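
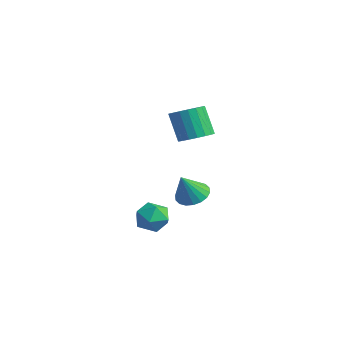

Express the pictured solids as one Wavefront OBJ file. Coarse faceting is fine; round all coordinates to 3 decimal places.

v -3.619 1.837 -2.664
v -3.234 1.264 -3.028
v -3.461 1.163 -1.436
v -2.98 1.484 -2.94
v -2.853 1.774 -2.797
v -2.877 2.076 -2.628
v -3.048 2.331 -2.466
v -3.333 2.488 -2.344
v -3.674 2.516 -2.284
v -4.004 2.41 -2.301
v -4.257 2.19 -2.389
v -4.385 1.9 -2.531
v -4.36 1.598 -2.7
v -4.189 1.343 -2.862
v -3.905 1.186 -2.985
v -3.564 1.158 -3.044
v -2.625 1.379 1.15
v -2.002 1.708 1.485
v -2.692 1.669 2.805
v -3.315 1.341 2.47
v -2.194 1.982 1.393
v -2.883 1.943 2.713
v -2.471 2.137 1.253
v -3.161 2.098 2.573
v -2.779 2.142 1.092
v -3.468 2.103 2.412
v -3.056 1.996 0.943
v -3.746 1.957 2.263
v -3.248 1.728 0.835
v -3.938 1.689 2.155
v -3.317 1.39 0.789
v -4.006 1.352 2.109
v -3.248 1.051 0.815
v -3.938 1.012 2.135
v -3.057 0.777 0.907
v -3.746 0.738 2.227
v -2.779 0.622 1.047
v -3.469 0.583 2.367
v -2.472 0.617 1.208
v -3.161 0.578 2.528
v -2.194 0.763 1.357
v -2.884 0.724 2.677
v -2.002 1.031 1.465
v -2.692 0.992 2.785
v -1.934 1.368 1.511
v -2.623 1.33 2.831
v -3.888 0.175 -3.412
v -3.243 0.373 -2.91
v -3.317 -1.033 -3.67
v -2.672 -0.835 -3.168
v -3.433 -0.973 -2.839
v -3.786 -0.226 -2.68
v -2.774 -0.434 -3.9
v -3.127 0.313 -3.741
v -2.554 -0.003 -3.212
v -2.962 -0.336 -2.556
v -3.598 -0.324 -4.024
v -4.006 -0.657 -3.368
f 2 1 4
f 2 4 3
f 4 1 5
f 4 5 3
f 5 1 6
f 5 6 3
f 6 1 7
f 6 7 3
f 7 1 8
f 7 8 3
f 8 1 9
f 8 9 3
f 9 1 10
f 9 10 3
f 10 1 11
f 10 11 3
f 11 1 12
f 11 12 3
f 12 1 13
f 12 13 3
f 13 1 14
f 13 14 3
f 14 1 15
f 14 15 3
f 15 1 16
f 15 16 3
f 16 1 2
f 16 2 3
f 18 17 21
f 18 21 19
f 19 21 22
f 19 22 20
f 21 17 23
f 21 23 22
f 22 23 24
f 22 24 20
f 23 17 25
f 23 25 24
f 24 25 26
f 24 26 20
f 25 17 27
f 25 27 26
f 26 27 28
f 26 28 20
f 27 17 29
f 27 29 28
f 28 29 30
f 28 30 20
f 29 17 31
f 29 31 30
f 30 31 32
f 30 32 20
f 31 17 33
f 31 33 32
f 32 33 34
f 32 34 20
f 33 17 35
f 33 35 34
f 34 35 36
f 34 36 20
f 35 17 37
f 35 37 36
f 36 37 38
f 36 38 20
f 37 17 39
f 37 39 38
f 38 39 40
f 38 40 20
f 39 17 41
f 39 41 40
f 40 41 42
f 40 42 20
f 41 17 43
f 41 43 42
f 42 43 44
f 42 44 20
f 43 17 45
f 43 45 44
f 44 45 46
f 44 46 20
f 45 17 18
f 45 18 46
f 46 18 19
f 46 19 20
f 47 58 52
f 47 52 48
f 47 48 54
f 47 54 57
f 47 57 58
f 48 52 56
f 52 58 51
f 58 57 49
f 57 54 53
f 54 48 55
f 50 56 51
f 50 51 49
f 50 49 53
f 50 53 55
f 50 55 56
f 51 56 52
f 49 51 58
f 53 49 57
f 55 53 54
f 56 55 48



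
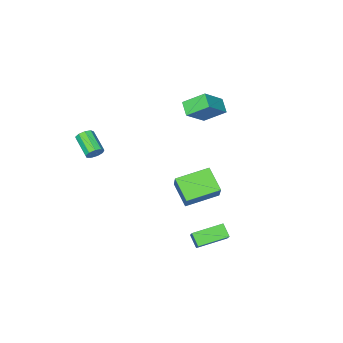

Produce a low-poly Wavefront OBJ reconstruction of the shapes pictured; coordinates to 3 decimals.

v -5.226 -0.976 3.947
v -3.731 -0.779 5.12
v -4.875 -0.174 3.366
v -3.381 0.022 4.539
v -4.379 -2.002 3.041
v -2.885 -1.806 4.214
v -4.029 -1.201 2.46
v -2.534 -1.004 3.633
v 2.532 -3.046 1.449
v 3.004 -2.951 1.771
v 2.741 -4.298 2.554
v 2.268 -4.394 2.231
v 2.686 -2.789 1.945
v 2.423 -4.136 2.727
v 2.296 -2.747 1.886
v 2.033 -4.094 2.668
v 2.016 -2.845 1.622
v 1.753 -4.192 2.405
v 1.977 -3.038 1.278
v 1.714 -4.385 2.06
v 2.198 -3.234 1.013
v 1.935 -4.581 1.796
v 2.574 -3.343 0.952
v 2.311 -4.69 1.735
v 2.931 -3.313 1.124
v 2.668 -4.66 1.906
v 3.101 -3.158 1.447
v 2.838 -4.506 2.23
v -0.053 2.951 -4.511
v -0.162 2.267 -3.831
v -1.779 3.632 -4.1
v -1.887 2.949 -3.421
v 0.487 3.771 -3.599
v 0.379 3.088 -2.92
v -1.238 4.453 -3.189
v -1.347 3.769 -2.509
v -2.531 2.003 -1.641
v -2.764 0.688 -0.573
v -1.838 2.96 -0.31
v -2.071 1.645 0.758
v -0.609 1.275 -2.118
v -0.842 -0.04 -1.05
v 0.084 2.232 -0.787
v -0.149 0.917 0.281
f 2 4 1
f 5 2 1
f 1 4 3
f 3 5 1
f 2 8 4
f 6 2 5
f 6 8 2
f 4 8 3
f 7 5 3
f 3 8 7
f 7 6 5
f 8 6 7
f 10 9 13
f 10 13 11
f 11 13 14
f 11 14 12
f 13 9 15
f 13 15 14
f 14 15 16
f 14 16 12
f 15 9 17
f 15 17 16
f 16 17 18
f 16 18 12
f 17 9 19
f 17 19 18
f 18 19 20
f 18 20 12
f 19 9 21
f 19 21 20
f 20 21 22
f 20 22 12
f 21 9 23
f 21 23 22
f 22 23 24
f 22 24 12
f 23 9 25
f 23 25 24
f 24 25 26
f 24 26 12
f 25 9 27
f 25 27 26
f 26 27 28
f 26 28 12
f 27 9 10
f 27 10 28
f 28 10 11
f 28 11 12
f 30 32 29
f 33 30 29
f 29 32 31
f 31 33 29
f 30 36 32
f 34 30 33
f 34 36 30
f 32 36 31
f 35 33 31
f 31 36 35
f 35 34 33
f 36 34 35
f 38 40 37
f 41 38 37
f 37 40 39
f 39 41 37
f 38 44 40
f 42 38 41
f 42 44 38
f 40 44 39
f 43 41 39
f 39 44 43
f 43 42 41
f 44 42 43



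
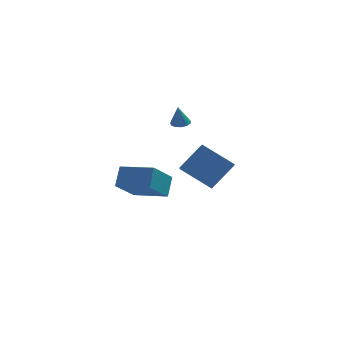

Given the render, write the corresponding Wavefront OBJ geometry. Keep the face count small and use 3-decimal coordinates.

v -0.509 -4.596 -1.873
v -0.257 -3.731 -0.922
v -2.245 -3.676 -2.248
v -1.992 -2.811 -1.297
v 0.452 -3.349 -3.263
v 0.705 -2.484 -2.312
v -1.283 -2.429 -3.638
v -1.031 -1.564 -2.687
v 1.376 3.736 -1.417
v 1.695 4.212 -1.33
v 1.224 3.604 -0.143
v 1.352 4.313 -1.36
v 1.018 4.192 -1.413
v 0.821 3.898 -1.466
v 0.836 3.542 -1.502
v 1.057 3.259 -1.504
v 1.4 3.159 -1.474
v 1.733 3.279 -1.422
v 1.931 3.574 -1.368
v 1.916 3.93 -1.333
v 1.271 2.485 -4.298
v 1.215 0.601 -3.372
v 2.537 3.154 -2.859
v 2.481 1.271 -1.933
v 2.959 1.849 -5.487
v 2.903 -0.034 -4.561
v 4.225 2.519 -4.048
v 4.169 0.635 -3.122
f 2 4 1
f 5 2 1
f 1 4 3
f 3 5 1
f 2 8 4
f 6 2 5
f 6 8 2
f 4 8 3
f 7 5 3
f 3 8 7
f 7 6 5
f 8 6 7
f 10 9 12
f 10 12 11
f 12 9 13
f 12 13 11
f 13 9 14
f 13 14 11
f 14 9 15
f 14 15 11
f 15 9 16
f 15 16 11
f 16 9 17
f 16 17 11
f 17 9 18
f 17 18 11
f 18 9 19
f 18 19 11
f 19 9 20
f 19 20 11
f 20 9 10
f 20 10 11
f 22 24 21
f 25 22 21
f 21 24 23
f 23 25 21
f 22 28 24
f 26 22 25
f 26 28 22
f 24 28 23
f 27 25 23
f 23 28 27
f 27 26 25
f 28 26 27



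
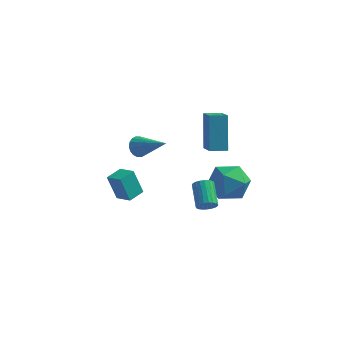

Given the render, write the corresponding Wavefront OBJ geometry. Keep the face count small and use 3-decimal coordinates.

v -2.456 2.98 -1.19
v -2.115 3.018 -1.766
v -0.744 2.46 -0.21
v -2.093 3.295 -1.657
v -2.143 3.51 -1.456
v -2.255 3.619 -1.202
v -2.406 3.602 -0.946
v -2.568 3.462 -0.738
v -2.707 3.227 -0.62
v -2.797 2.942 -0.615
v -2.819 2.666 -0.723
v -2.769 2.451 -0.924
v -2.657 2.341 -1.178
v -2.505 2.358 -1.434
v -2.344 2.498 -1.642
v -2.204 2.734 -1.76
v 3.648 -3.538 0.145
v 3.985 -3.647 0.54
v 3.408 -2.63 1.31
v 3.072 -2.522 0.915
v 4.097 -3.496 0.425
v 3.52 -2.479 1.195
v 4.131 -3.352 0.261
v 3.554 -2.336 1.031
v 4.082 -3.241 0.077
v 3.505 -2.224 0.847
v 3.958 -3.181 -0.095
v 3.381 -2.164 0.675
v 3.78 -3.183 -0.225
v 3.203 -2.166 0.545
v 3.58 -3.246 -0.292
v 3.003 -2.229 0.478
v 3.392 -3.36 -0.283
v 2.815 -2.343 0.487
v 3.247 -3.505 -0.2
v 2.671 -2.488 0.57
v 3.173 -3.655 -0.057
v 2.596 -2.638 0.713
v 3.18 -3.785 0.12
v 2.603 -2.769 0.89
v 3.269 -3.873 0.302
v 2.692 -2.856 1.072
v 3.423 -3.903 0.457
v 2.846 -2.886 1.227
v 3.616 -3.869 0.557
v 3.039 -2.853 1.328
v 3.815 -3.779 0.587
v 3.238 -2.762 1.357
v 3.177 1.739 -2.277
v 4.021 1.787 -1.412
v 2.199 0.393 -1.248
v 3.043 0.441 -0.383
v 2.306 1.383 -0.562
v 2.91 2.215 -1.198
v 3.31 -0.035 -1.462
v 3.914 0.797 -2.098
v 4.103 0.691 -0.909
v 3.482 1.567 -0.352
v 2.738 0.613 -2.308
v 2.117 1.489 -1.751
v 1.087 2.961 -0.434
v 0.731 3.865 1.528
v 1.894 3.437 -0.508
v 1.538 4.342 1.455
v 1.822 1.818 0.225
v 1.466 2.723 2.188
v 2.629 2.295 0.152
v 2.273 3.199 2.114
v -2.148 -0.688 -2.644
v -2.641 -0.733 -1.207
v -1.808 0.208 -2.5
v -2.301 0.164 -1.063
v -1.279 -1.064 -2.357
v -1.772 -1.108 -0.92
v -0.939 -0.167 -2.213
v -1.432 -0.212 -0.776
f 2 1 4
f 2 4 3
f 4 1 5
f 4 5 3
f 5 1 6
f 5 6 3
f 6 1 7
f 6 7 3
f 7 1 8
f 7 8 3
f 8 1 9
f 8 9 3
f 9 1 10
f 9 10 3
f 10 1 11
f 10 11 3
f 11 1 12
f 11 12 3
f 12 1 13
f 12 13 3
f 13 1 14
f 13 14 3
f 14 1 15
f 14 15 3
f 15 1 16
f 15 16 3
f 16 1 2
f 16 2 3
f 18 17 21
f 18 21 19
f 19 21 22
f 19 22 20
f 21 17 23
f 21 23 22
f 22 23 24
f 22 24 20
f 23 17 25
f 23 25 24
f 24 25 26
f 24 26 20
f 25 17 27
f 25 27 26
f 26 27 28
f 26 28 20
f 27 17 29
f 27 29 28
f 28 29 30
f 28 30 20
f 29 17 31
f 29 31 30
f 30 31 32
f 30 32 20
f 31 17 33
f 31 33 32
f 32 33 34
f 32 34 20
f 33 17 35
f 33 35 34
f 34 35 36
f 34 36 20
f 35 17 37
f 35 37 36
f 36 37 38
f 36 38 20
f 37 17 39
f 37 39 38
f 38 39 40
f 38 40 20
f 39 17 41
f 39 41 40
f 40 41 42
f 40 42 20
f 41 17 43
f 41 43 42
f 42 43 44
f 42 44 20
f 43 17 45
f 43 45 44
f 44 45 46
f 44 46 20
f 45 17 47
f 45 47 46
f 46 47 48
f 46 48 20
f 47 17 18
f 47 18 48
f 48 18 19
f 48 19 20
f 49 60 54
f 49 54 50
f 49 50 56
f 49 56 59
f 49 59 60
f 50 54 58
f 54 60 53
f 60 59 51
f 59 56 55
f 56 50 57
f 52 58 53
f 52 53 51
f 52 51 55
f 52 55 57
f 52 57 58
f 53 58 54
f 51 53 60
f 55 51 59
f 57 55 56
f 58 57 50
f 62 64 61
f 65 62 61
f 61 64 63
f 63 65 61
f 62 68 64
f 66 62 65
f 66 68 62
f 64 68 63
f 67 65 63
f 63 68 67
f 67 66 65
f 68 66 67
f 70 72 69
f 73 70 69
f 69 72 71
f 71 73 69
f 70 76 72
f 74 70 73
f 74 76 70
f 72 76 71
f 75 73 71
f 71 76 75
f 75 74 73
f 76 74 75



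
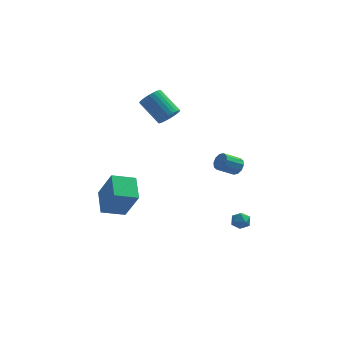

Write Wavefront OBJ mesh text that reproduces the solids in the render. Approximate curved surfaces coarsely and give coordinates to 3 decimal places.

v -1.252 3.181 1.942
v -0.823 2.943 2.56
v -1.998 3.881 3.737
v -2.428 4.119 3.118
v -0.683 3.208 2.489
v -1.858 4.147 3.665
v -0.63 3.469 2.333
v -1.805 4.408 3.51
v -0.671 3.686 2.119
v -1.847 4.625 3.296
v -0.801 3.826 1.877
v -1.977 4.765 3.054
v -1 3.868 1.645
v -2.176 4.807 2.822
v -1.237 3.805 1.458
v -2.413 4.744 2.635
v -1.477 3.648 1.345
v -2.652 4.586 2.522
v -1.682 3.419 1.323
v -2.857 4.357 2.5
v -1.822 3.153 1.395
v -2.997 4.092 2.571
v -1.875 2.892 1.55
v -3.05 3.831 2.727
v -1.833 2.675 1.764
v -3.009 3.614 2.941
v -1.703 2.535 2.006
v -2.879 3.474 3.183
v -1.504 2.493 2.238
v -2.68 3.432 3.415
v -1.267 2.556 2.425
v -2.443 3.495 3.602
v -1.028 2.714 2.538
v -2.203 3.652 3.715
v -4.797 -4.159 -1.617
v -3.986 -4.833 0.245
v -5.038 -2.651 -0.967
v -4.227 -3.325 0.896
v -3.453 -3.755 -2.056
v -2.642 -4.429 -0.193
v -3.694 -2.247 -1.405
v -2.883 -2.921 0.457
v 2.763 3.446 -2.421
v 3.124 3.439 -1.893
v 2.119 3.006 -1.211
v 1.757 3.014 -1.739
v 2.954 3.794 -1.92
v 1.948 3.362 -1.237
v 2.71 4.017 -2.137
v 1.705 3.585 -1.455
v 2.487 4.022 -2.464
v 1.481 3.59 -1.781
v 2.369 3.807 -2.774
v 1.363 3.374 -2.091
v 2.401 3.454 -2.949
v 1.396 3.021 -2.267
v 2.572 3.098 -2.923
v 1.566 2.666 -2.24
v 2.815 2.875 -2.705
v 1.81 2.443 -2.023
v 3.039 2.87 -2.379
v 2.033 2.438 -1.696
v 3.157 3.086 -2.069
v 2.151 2.653 -1.386
v 2.506 -1.316 -3.63
v 2.737 -1 -4.137
v 3.283 -2 -3.703
v 3.514 -1.684 -4.21
v 3.539 -1.417 -3.627
v 3.059 -0.994 -3.582
v 2.961 -2.006 -4.258
v 2.481 -1.583 -4.213
v 3.019 -1.426 -4.525
v 3.376 -1.062 -4.136
v 2.644 -1.938 -3.704
v 3.001 -1.574 -3.315
f 2 1 5
f 2 5 3
f 3 5 6
f 3 6 4
f 5 1 7
f 5 7 6
f 6 7 8
f 6 8 4
f 7 1 9
f 7 9 8
f 8 9 10
f 8 10 4
f 9 1 11
f 9 11 10
f 10 11 12
f 10 12 4
f 11 1 13
f 11 13 12
f 12 13 14
f 12 14 4
f 13 1 15
f 13 15 14
f 14 15 16
f 14 16 4
f 15 1 17
f 15 17 16
f 16 17 18
f 16 18 4
f 17 1 19
f 17 19 18
f 18 19 20
f 18 20 4
f 19 1 21
f 19 21 20
f 20 21 22
f 20 22 4
f 21 1 23
f 21 23 22
f 22 23 24
f 22 24 4
f 23 1 25
f 23 25 24
f 24 25 26
f 24 26 4
f 25 1 27
f 25 27 26
f 26 27 28
f 26 28 4
f 27 1 29
f 27 29 28
f 28 29 30
f 28 30 4
f 29 1 31
f 29 31 30
f 30 31 32
f 30 32 4
f 31 1 33
f 31 33 32
f 32 33 34
f 32 34 4
f 33 1 2
f 33 2 34
f 34 2 3
f 34 3 4
f 36 38 35
f 39 36 35
f 35 38 37
f 37 39 35
f 36 42 38
f 40 36 39
f 40 42 36
f 38 42 37
f 41 39 37
f 37 42 41
f 41 40 39
f 42 40 41
f 44 43 47
f 44 47 45
f 45 47 48
f 45 48 46
f 47 43 49
f 47 49 48
f 48 49 50
f 48 50 46
f 49 43 51
f 49 51 50
f 50 51 52
f 50 52 46
f 51 43 53
f 51 53 52
f 52 53 54
f 52 54 46
f 53 43 55
f 53 55 54
f 54 55 56
f 54 56 46
f 55 43 57
f 55 57 56
f 56 57 58
f 56 58 46
f 57 43 59
f 57 59 58
f 58 59 60
f 58 60 46
f 59 43 61
f 59 61 60
f 60 61 62
f 60 62 46
f 61 43 63
f 61 63 62
f 62 63 64
f 62 64 46
f 63 43 44
f 63 44 64
f 64 44 45
f 64 45 46
f 65 76 70
f 65 70 66
f 65 66 72
f 65 72 75
f 65 75 76
f 66 70 74
f 70 76 69
f 76 75 67
f 75 72 71
f 72 66 73
f 68 74 69
f 68 69 67
f 68 67 71
f 68 71 73
f 68 73 74
f 69 74 70
f 67 69 76
f 71 67 75
f 73 71 72
f 74 73 66



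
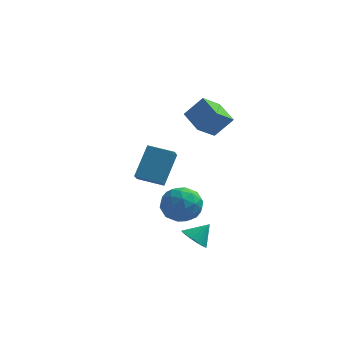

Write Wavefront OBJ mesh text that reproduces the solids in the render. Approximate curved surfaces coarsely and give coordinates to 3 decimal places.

v 0.481 -1.018 2.39
v 1.343 -0.741 3.418
v -0.389 0.009 2.843
v 0.473 0.286 3.871
v 1.127 -0.126 1.609
v 1.989 0.151 2.637
v 0.257 0.901 2.062
v 1.119 1.178 3.09
v 0.857 -3.631 -3.523
v 1.305 -4.246 -3.514
v 1.503 -3.149 -2.717
v 1.444 -4.066 -3.733
v 1.482 -3.811 -3.916
v 1.412 -3.525 -4.031
v 1.246 -3.258 -4.058
v 1.012 -3.055 -3.993
v 0.752 -2.952 -3.846
v 0.51 -2.966 -3.643
v 0.328 -3.095 -3.42
v 0.237 -3.317 -3.214
v 0.254 -3.594 -3.062
v 0.375 -3.877 -2.989
v 0.579 -4.117 -3.009
v 0.831 -4.274 -3.117
v 1.088 -4.319 -3.296
v 0.521 -3.158 -0.453
v 1.236 -3.941 -0.612
v -0.576 -3.939 -1.548
v 0.139 -4.722 -1.707
v -0.351 -4.628 -0.758
v 0.327 -4.146 -0.081
v 0.333 -3.734 -2.079
v 1.011 -3.252 -1.402
v 1.12 -4.297 -1.617
v 0.698 -4.849 -0.8
v -0.038 -3.031 -1.36
v -0.46 -3.583 -0.543
v 0.975 -3.481 -0.436
v -0.315 -4.399 -1.724
v -0.603 -4.344 -1.166
v -0.182 -4.804 -1.259
v 0.44 -3.601 -0.124
v 0.861 -4.062 -0.218
v -0.072 -4.465 -0.303
v -0.201 -3.818 -1.942
v 0.22 -4.279 -2.036
v 0.842 -3.076 -0.901
v 1.263 -3.536 -0.994
v 0.732 -3.415 -1.857
v 1.327 -4.151 -1.121
v 0.682 -4.609 -1.764
v 0.796 -4.029 -1.983
v 1.195 -3.745 -1.585
v 1.079 -4.475 -0.641
v 0.434 -4.934 -1.284
v 0.146 -4.879 -0.726
v 0.545 -4.595 -0.328
v 1.011 -4.684 -1.231
v 0.226 -2.946 -0.876
v -0.419 -3.405 -1.519
v 0.115 -3.285 -1.832
v 0.514 -3.001 -1.434
v -0.022 -3.271 -0.396
v -0.667 -3.729 -1.039
v -0.535 -4.135 -0.575
v -0.136 -3.851 -0.177
v -0.351 -3.196 -0.929
v -2.971 1.143 -2.49
v -2.901 0.298 -1.837
v -2.59 2.374 -0.935
v -2.52 1.529 -0.282
v -1.58 1.051 -2.758
v -1.51 0.206 -2.105
v -1.199 2.282 -1.203
v -1.129 1.437 -0.55
f 2 4 1
f 5 2 1
f 1 4 3
f 3 5 1
f 2 8 4
f 6 2 5
f 6 8 2
f 4 8 3
f 7 5 3
f 3 8 7
f 7 6 5
f 8 6 7
f 10 9 12
f 10 12 11
f 12 9 13
f 12 13 11
f 13 9 14
f 13 14 11
f 14 9 15
f 14 15 11
f 15 9 16
f 15 16 11
f 16 9 17
f 16 17 11
f 17 9 18
f 17 18 11
f 18 9 19
f 18 19 11
f 19 9 20
f 19 20 11
f 20 9 21
f 20 21 11
f 21 9 22
f 21 22 11
f 22 9 23
f 22 23 11
f 23 9 24
f 23 24 11
f 24 9 25
f 24 25 11
f 25 9 10
f 25 10 11
f 26 63 42
f 63 37 66
f 42 66 31
f 63 66 42
f 26 42 38
f 42 31 43
f 38 43 27
f 42 43 38
f 26 38 47
f 38 27 48
f 47 48 33
f 38 48 47
f 26 47 59
f 47 33 62
f 59 62 36
f 47 62 59
f 26 59 63
f 59 36 67
f 63 67 37
f 59 67 63
f 27 43 54
f 43 31 57
f 54 57 35
f 43 57 54
f 31 66 44
f 66 37 65
f 44 65 30
f 66 65 44
f 37 67 64
f 67 36 60
f 64 60 28
f 67 60 64
f 36 62 61
f 62 33 49
f 61 49 32
f 62 49 61
f 33 48 53
f 48 27 50
f 53 50 34
f 48 50 53
f 29 55 41
f 55 35 56
f 41 56 30
f 55 56 41
f 29 41 39
f 41 30 40
f 39 40 28
f 41 40 39
f 29 39 46
f 39 28 45
f 46 45 32
f 39 45 46
f 29 46 51
f 46 32 52
f 51 52 34
f 46 52 51
f 29 51 55
f 51 34 58
f 55 58 35
f 51 58 55
f 30 56 44
f 56 35 57
f 44 57 31
f 56 57 44
f 28 40 64
f 40 30 65
f 64 65 37
f 40 65 64
f 32 45 61
f 45 28 60
f 61 60 36
f 45 60 61
f 34 52 53
f 52 32 49
f 53 49 33
f 52 49 53
f 35 58 54
f 58 34 50
f 54 50 27
f 58 50 54
f 69 71 68
f 72 69 68
f 68 71 70
f 70 72 68
f 69 75 71
f 73 69 72
f 73 75 69
f 71 75 70
f 74 72 70
f 70 75 74
f 74 73 72
f 75 73 74



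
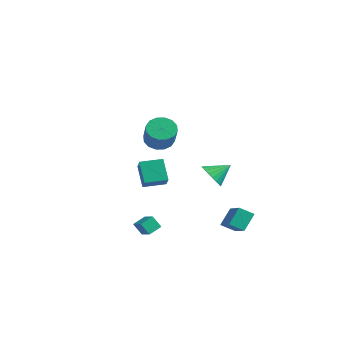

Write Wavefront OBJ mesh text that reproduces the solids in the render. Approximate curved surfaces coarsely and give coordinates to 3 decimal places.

v 4.428 1.79 -3.102
v 4.242 2.655 -2.017
v 2.877 2.306 -3.78
v 2.691 3.171 -2.695
v 4.909 2.549 -3.625
v 4.723 3.414 -2.54
v 3.358 3.065 -4.303
v 3.172 3.93 -3.218
v -5.135 1.765 -1.215
v -4.109 1.224 -0.431
v -4.528 3.128 -1.069
v -3.502 2.588 -0.285
v -4.178 1.492 -2.655
v -3.152 0.952 -1.871
v -3.571 2.856 -2.509
v -2.545 2.315 -1.725
v 0.605 -0.528 3.174
v 1.038 -1.042 2.517
v 2.189 -1.646 3.749
v 1.755 -1.132 4.406
v 1.268 -0.613 2.513
v 2.418 -1.217 3.745
v 1.32 -0.161 2.687
v 2.47 -0.765 3.918
v 1.18 0.192 2.991
v 2.33 -0.412 4.222
v 0.886 0.353 3.344
v 2.037 -0.251 4.575
v 0.517 0.277 3.651
v 1.667 -0.327 4.883
v 0.171 -0.014 3.831
v 1.322 -0.618 5.063
v -0.058 -0.443 3.835
v 1.092 -1.047 5.067
v -0.11 -0.895 3.662
v 1.04 -1.499 4.893
v 0.03 -1.248 3.358
v 1.18 -1.852 4.589
v 0.323 -1.409 3.005
v 1.474 -2.013 4.236
v 0.693 -1.333 2.697
v 1.843 -1.937 3.929
v 1.067 -2.154 -3.282
v 1.003 -1.281 -2.887
v 0.13 -2.071 -3.62
v 0.065 -1.198 -3.225
v 1.395 -1.762 -4.095
v 1.33 -0.889 -3.7
v 0.457 -1.679 -4.433
v 0.393 -0.806 -4.038
v 0.44 3.387 -0.763
v 1.171 3.569 -1.389
v 0.88 4.533 0.083
v 0.892 3.784 -1.536
v 0.543 3.94 -1.565
v 0.179 4.011 -1.472
v -0.145 3.987 -1.271
v -0.38 3.872 -0.992
v -0.491 3.683 -0.679
v -0.46 3.449 -0.378
v -0.291 3.206 -0.136
v -0.012 2.99 0.011
v 0.336 2.835 0.04
v 0.7 2.764 -0.053
v 1.024 2.787 -0.254
v 1.26 2.902 -0.533
v 1.37 3.091 -0.846
v 1.339 3.325 -1.147
f 2 4 1
f 5 2 1
f 1 4 3
f 3 5 1
f 2 8 4
f 6 2 5
f 6 8 2
f 4 8 3
f 7 5 3
f 3 8 7
f 7 6 5
f 8 6 7
f 10 12 9
f 13 10 9
f 9 12 11
f 11 13 9
f 10 16 12
f 14 10 13
f 14 16 10
f 12 16 11
f 15 13 11
f 11 16 15
f 15 14 13
f 16 14 15
f 18 17 21
f 18 21 19
f 19 21 22
f 19 22 20
f 21 17 23
f 21 23 22
f 22 23 24
f 22 24 20
f 23 17 25
f 23 25 24
f 24 25 26
f 24 26 20
f 25 17 27
f 25 27 26
f 26 27 28
f 26 28 20
f 27 17 29
f 27 29 28
f 28 29 30
f 28 30 20
f 29 17 31
f 29 31 30
f 30 31 32
f 30 32 20
f 31 17 33
f 31 33 32
f 32 33 34
f 32 34 20
f 33 17 35
f 33 35 34
f 34 35 36
f 34 36 20
f 35 17 37
f 35 37 36
f 36 37 38
f 36 38 20
f 37 17 39
f 37 39 38
f 38 39 40
f 38 40 20
f 39 17 41
f 39 41 40
f 40 41 42
f 40 42 20
f 41 17 18
f 41 18 42
f 42 18 19
f 42 19 20
f 44 46 43
f 47 44 43
f 43 46 45
f 45 47 43
f 44 50 46
f 48 44 47
f 48 50 44
f 46 50 45
f 49 47 45
f 45 50 49
f 49 48 47
f 50 48 49
f 52 51 54
f 52 54 53
f 54 51 55
f 54 55 53
f 55 51 56
f 55 56 53
f 56 51 57
f 56 57 53
f 57 51 58
f 57 58 53
f 58 51 59
f 58 59 53
f 59 51 60
f 59 60 53
f 60 51 61
f 60 61 53
f 61 51 62
f 61 62 53
f 62 51 63
f 62 63 53
f 63 51 64
f 63 64 53
f 64 51 65
f 64 65 53
f 65 51 66
f 65 66 53
f 66 51 67
f 66 67 53
f 67 51 68
f 67 68 53
f 68 51 52
f 68 52 53



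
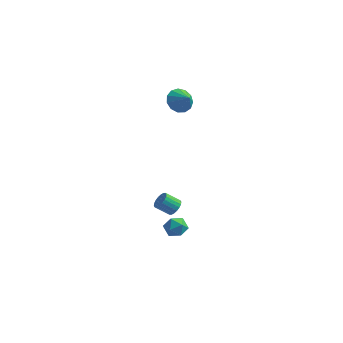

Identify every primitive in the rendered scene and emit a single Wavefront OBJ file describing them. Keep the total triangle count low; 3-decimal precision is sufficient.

v -0.798 1.039 3.663
v -0.231 1.229 3.101
v -0.062 0.661 4.277
v -0.271 1.598 3.376
v -0.477 1.79 3.742
v -0.786 1.743 4.083
v -1.098 1.473 4.291
v -1.315 1.066 4.299
v -1.368 0.649 4.106
v -1.239 0.357 3.772
v -0.971 0.281 3.403
v -0.648 0.446 3.117
v -0.372 0.799 3.005
v 0.46 -2.996 -3.71
v 0.957 -2.541 -3.471
v 0.923 -3.839 -3.069
v 1.42 -3.384 -2.83
v 0.738 -3.305 -2.631
v 0.452 -2.784 -3.027
v 1.428 -3.596 -3.513
v 1.142 -3.075 -3.909
v 1.556 -2.912 -3.349
v 1.129 -2.732 -2.804
v 0.751 -3.648 -3.736
v 0.324 -3.468 -3.191
v -0.55 -0.102 -4.184
v -0.158 -0.367 -3.886
v -0.877 -0.723 -3.257
v -1.27 -0.458 -3.556
v -0.171 -0.144 -3.774
v -0.891 -0.501 -3.146
v -0.259 0.087 -3.745
v -0.979 -0.27 -3.116
v -0.405 0.281 -3.802
v -1.125 -0.076 -3.173
v -0.58 0.399 -3.935
v -1.3 0.042 -3.306
v -0.749 0.418 -4.117
v -1.468 0.061 -3.489
v -0.878 0.334 -4.313
v -1.598 -0.023 -3.684
v -0.943 0.163 -4.483
v -1.662 -0.193 -3.854
v -0.929 -0.059 -4.594
v -1.649 -0.416 -3.966
v -0.841 -0.29 -4.624
v -1.561 -0.647 -3.995
v -0.695 -0.484 -4.567
v -1.415 -0.841 -3.938
v -0.52 -0.602 -4.434
v -1.24 -0.959 -3.805
v -0.352 -0.621 -4.251
v -1.071 -0.978 -3.623
v -0.222 -0.537 -4.056
v -0.942 -0.894 -3.427
f 2 1 4
f 2 4 3
f 4 1 5
f 4 5 3
f 5 1 6
f 5 6 3
f 6 1 7
f 6 7 3
f 7 1 8
f 7 8 3
f 8 1 9
f 8 9 3
f 9 1 10
f 9 10 3
f 10 1 11
f 10 11 3
f 11 1 12
f 11 12 3
f 12 1 13
f 12 13 3
f 13 1 2
f 13 2 3
f 14 25 19
f 14 19 15
f 14 15 21
f 14 21 24
f 14 24 25
f 15 19 23
f 19 25 18
f 25 24 16
f 24 21 20
f 21 15 22
f 17 23 18
f 17 18 16
f 17 16 20
f 17 20 22
f 17 22 23
f 18 23 19
f 16 18 25
f 20 16 24
f 22 20 21
f 23 22 15
f 27 26 30
f 27 30 28
f 28 30 31
f 28 31 29
f 30 26 32
f 30 32 31
f 31 32 33
f 31 33 29
f 32 26 34
f 32 34 33
f 33 34 35
f 33 35 29
f 34 26 36
f 34 36 35
f 35 36 37
f 35 37 29
f 36 26 38
f 36 38 37
f 37 38 39
f 37 39 29
f 38 26 40
f 38 40 39
f 39 40 41
f 39 41 29
f 40 26 42
f 40 42 41
f 41 42 43
f 41 43 29
f 42 26 44
f 42 44 43
f 43 44 45
f 43 45 29
f 44 26 46
f 44 46 45
f 45 46 47
f 45 47 29
f 46 26 48
f 46 48 47
f 47 48 49
f 47 49 29
f 48 26 50
f 48 50 49
f 49 50 51
f 49 51 29
f 50 26 52
f 50 52 51
f 51 52 53
f 51 53 29
f 52 26 54
f 52 54 53
f 53 54 55
f 53 55 29
f 54 26 27
f 54 27 55
f 55 27 28
f 55 28 29



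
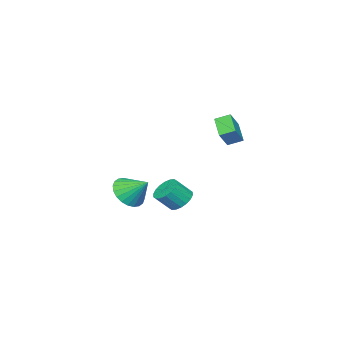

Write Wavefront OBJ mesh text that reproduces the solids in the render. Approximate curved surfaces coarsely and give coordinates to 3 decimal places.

v 0.863 -1.316 -1.551
v 1.605 -1.75 -0.965
v 0.817 -0.124 -0.609
v 1.827 -1.534 -1.228
v 1.903 -1.285 -1.539
v 1.82 -1.041 -1.852
v 1.591 -0.838 -2.12
v 1.252 -0.709 -2.3
v 0.853 -0.672 -2.367
v 0.456 -0.732 -2.31
v 0.121 -0.882 -2.136
v -0.101 -1.098 -1.874
v -0.176 -1.347 -1.563
v -0.093 -1.591 -1.25
v 0.135 -1.794 -0.982
v 0.475 -1.923 -0.802
v 0.873 -1.961 -0.735
v 1.27 -1.9 -0.792
v -3.581 1.33 2.19
v -2.754 1.393 3.085
v -4 2.026 2.528
v -3.173 2.089 3.423
v -2.807 2.171 1.417
v -1.98 2.234 2.312
v -3.226 2.867 1.755
v -2.399 2.93 2.65
v 3.064 3.514 -0.313
v 3.697 3.689 -0.697
v 4.328 3.222 0.13
v 3.696 3.046 0.513
v 3.647 3.963 -0.504
v 4.278 3.496 0.322
v 3.482 4.147 -0.274
v 4.113 3.68 0.553
v 3.234 4.206 -0.051
v 3.865 3.739 0.775
v 2.953 4.128 0.119
v 3.584 3.661 0.946
v 2.694 3.928 0.204
v 3.325 3.461 1.031
v 2.508 3.646 0.187
v 3.139 3.179 1.013
v 2.432 3.338 0.07
v 3.063 2.871 0.897
v 2.482 3.064 -0.122
v 3.113 2.597 0.704
v 2.647 2.88 -0.353
v 3.278 2.413 0.474
v 2.895 2.821 -0.575
v 3.526 2.354 0.251
v 3.176 2.899 -0.746
v 3.807 2.432 0.081
v 3.435 3.099 -0.831
v 4.066 2.632 -0.004
v 3.621 3.381 -0.813
v 4.252 2.914 0.013
f 2 1 4
f 2 4 3
f 4 1 5
f 4 5 3
f 5 1 6
f 5 6 3
f 6 1 7
f 6 7 3
f 7 1 8
f 7 8 3
f 8 1 9
f 8 9 3
f 9 1 10
f 9 10 3
f 10 1 11
f 10 11 3
f 11 1 12
f 11 12 3
f 12 1 13
f 12 13 3
f 13 1 14
f 13 14 3
f 14 1 15
f 14 15 3
f 15 1 16
f 15 16 3
f 16 1 17
f 16 17 3
f 17 1 18
f 17 18 3
f 18 1 2
f 18 2 3
f 20 22 19
f 23 20 19
f 19 22 21
f 21 23 19
f 20 26 22
f 24 20 23
f 24 26 20
f 22 26 21
f 25 23 21
f 21 26 25
f 25 24 23
f 26 24 25
f 28 27 31
f 28 31 29
f 29 31 32
f 29 32 30
f 31 27 33
f 31 33 32
f 32 33 34
f 32 34 30
f 33 27 35
f 33 35 34
f 34 35 36
f 34 36 30
f 35 27 37
f 35 37 36
f 36 37 38
f 36 38 30
f 37 27 39
f 37 39 38
f 38 39 40
f 38 40 30
f 39 27 41
f 39 41 40
f 40 41 42
f 40 42 30
f 41 27 43
f 41 43 42
f 42 43 44
f 42 44 30
f 43 27 45
f 43 45 44
f 44 45 46
f 44 46 30
f 45 27 47
f 45 47 46
f 46 47 48
f 46 48 30
f 47 27 49
f 47 49 48
f 48 49 50
f 48 50 30
f 49 27 51
f 49 51 50
f 50 51 52
f 50 52 30
f 51 27 53
f 51 53 52
f 52 53 54
f 52 54 30
f 53 27 55
f 53 55 54
f 54 55 56
f 54 56 30
f 55 27 28
f 55 28 56
f 56 28 29
f 56 29 30



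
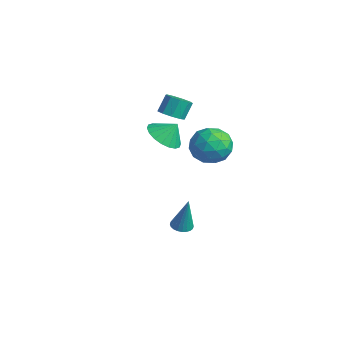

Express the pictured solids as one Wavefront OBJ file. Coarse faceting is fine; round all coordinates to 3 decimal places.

v -1.108 0.758 2.627
v -0.413 0.894 2.671
v -0.576 1.438 3.577
v -1.272 1.302 3.533
v -0.635 1.245 2.42
v -0.799 1.789 3.326
v -1.079 1.368 2.265
v -1.242 1.913 3.172
v -1.536 1.206 2.28
v -1.7 1.75 3.187
v -1.793 0.834 2.457
v -1.957 1.378 3.364
v -1.73 0.426 2.714
v -1.894 0.971 3.62
v -1.376 0.174 2.929
v -1.539 0.718 3.836
v -0.896 0.195 3.003
v -1.06 0.739 3.91
v -0.516 0.479 2.901
v -0.679 1.023 3.808
v 1.859 2.235 2.398
v 2.736 1.621 2.053
v 0.724 1.079 1.567
v 1.601 0.465 1.222
v 1.33 0.495 2.314
v 2.032 1.209 2.827
v 1.428 1.491 0.793
v 2.13 2.205 1.306
v 2.47 1.162 1.061
v 2.41 0.546 2
v 1.05 2.154 1.62
v 0.99 1.538 2.559
v 2.397 2.029 2.298
v 1.063 0.671 1.322
v 0.904 0.688 1.963
v 1.42 0.327 1.76
v 1.983 1.787 2.753
v 2.499 1.427 2.55
v 1.672 0.764 2.704
v 0.961 1.273 1.07
v 1.477 0.913 0.867
v 2.04 2.373 1.86
v 2.556 2.012 1.657
v 1.788 1.936 0.916
v 2.757 1.399 1.512
v 2.09 0.719 1.024
v 1.988 1.322 0.772
v 2.4 1.742 1.074
v 2.721 1.037 2.065
v 2.054 0.357 1.576
v 1.895 0.375 2.218
v 2.307 0.795 2.52
v 2.565 0.767 1.482
v 1.406 2.343 2.044
v 0.739 1.663 1.555
v 1.153 1.905 1.1
v 1.565 2.325 1.402
v 1.37 1.981 2.596
v 0.703 1.301 2.108
v 1.06 0.958 2.546
v 1.472 1.378 2.848
v 0.895 1.933 2.138
v 1.633 -1.117 3.126
v 2.505 -0.994 2.695
v 1.967 -0.583 3.954
v 2.28 -0.645 2.561
v 1.927 -0.389 2.539
v 1.516 -0.278 2.633
v 1.128 -0.332 2.825
v 0.84 -0.542 3.076
v 0.709 -0.866 3.337
v 0.761 -1.239 3.557
v 0.986 -1.588 3.691
v 1.339 -1.844 3.713
v 1.75 -1.955 3.619
v 2.137 -1.901 3.427
v 2.425 -1.691 3.176
v 2.557 -1.367 2.915
v 0.9 0.245 -3.931
v 1.335 0.61 -4.051
v 1.3 0.395 -2.029
v 1.162 0.754 -4.026
v 0.95 0.821 -3.987
v 0.73 0.8 -3.939
v 0.535 0.694 -3.89
v 0.397 0.52 -3.847
v 0.335 0.305 -3.817
v 0.359 0.08 -3.805
v 0.466 -0.119 -3.812
v 0.638 -0.263 -3.837
v 0.851 -0.33 -3.876
v 1.071 -0.309 -3.924
v 1.266 -0.203 -3.973
v 1.404 -0.03 -4.016
v 1.466 0.186 -4.045
v 1.442 0.411 -4.058
f 2 1 5
f 2 5 3
f 3 5 6
f 3 6 4
f 5 1 7
f 5 7 6
f 6 7 8
f 6 8 4
f 7 1 9
f 7 9 8
f 8 9 10
f 8 10 4
f 9 1 11
f 9 11 10
f 10 11 12
f 10 12 4
f 11 1 13
f 11 13 12
f 12 13 14
f 12 14 4
f 13 1 15
f 13 15 14
f 14 15 16
f 14 16 4
f 15 1 17
f 15 17 16
f 16 17 18
f 16 18 4
f 17 1 19
f 17 19 18
f 18 19 20
f 18 20 4
f 19 1 2
f 19 2 20
f 20 2 3
f 20 3 4
f 21 58 37
f 58 32 61
f 37 61 26
f 58 61 37
f 21 37 33
f 37 26 38
f 33 38 22
f 37 38 33
f 21 33 42
f 33 22 43
f 42 43 28
f 33 43 42
f 21 42 54
f 42 28 57
f 54 57 31
f 42 57 54
f 21 54 58
f 54 31 62
f 58 62 32
f 54 62 58
f 22 38 49
f 38 26 52
f 49 52 30
f 38 52 49
f 26 61 39
f 61 32 60
f 39 60 25
f 61 60 39
f 32 62 59
f 62 31 55
f 59 55 23
f 62 55 59
f 31 57 56
f 57 28 44
f 56 44 27
f 57 44 56
f 28 43 48
f 43 22 45
f 48 45 29
f 43 45 48
f 24 50 36
f 50 30 51
f 36 51 25
f 50 51 36
f 24 36 34
f 36 25 35
f 34 35 23
f 36 35 34
f 24 34 41
f 34 23 40
f 41 40 27
f 34 40 41
f 24 41 46
f 41 27 47
f 46 47 29
f 41 47 46
f 24 46 50
f 46 29 53
f 50 53 30
f 46 53 50
f 25 51 39
f 51 30 52
f 39 52 26
f 51 52 39
f 23 35 59
f 35 25 60
f 59 60 32
f 35 60 59
f 27 40 56
f 40 23 55
f 56 55 31
f 40 55 56
f 29 47 48
f 47 27 44
f 48 44 28
f 47 44 48
f 30 53 49
f 53 29 45
f 49 45 22
f 53 45 49
f 64 63 66
f 64 66 65
f 66 63 67
f 66 67 65
f 67 63 68
f 67 68 65
f 68 63 69
f 68 69 65
f 69 63 70
f 69 70 65
f 70 63 71
f 70 71 65
f 71 63 72
f 71 72 65
f 72 63 73
f 72 73 65
f 73 63 74
f 73 74 65
f 74 63 75
f 74 75 65
f 75 63 76
f 75 76 65
f 76 63 77
f 76 77 65
f 77 63 78
f 77 78 65
f 78 63 64
f 78 64 65
f 80 79 82
f 80 82 81
f 82 79 83
f 82 83 81
f 83 79 84
f 83 84 81
f 84 79 85
f 84 85 81
f 85 79 86
f 85 86 81
f 86 79 87
f 86 87 81
f 87 79 88
f 87 88 81
f 88 79 89
f 88 89 81
f 89 79 90
f 89 90 81
f 90 79 91
f 90 91 81
f 91 79 92
f 91 92 81
f 92 79 93
f 92 93 81
f 93 79 94
f 93 94 81
f 94 79 95
f 94 95 81
f 95 79 96
f 95 96 81
f 96 79 80
f 96 80 81



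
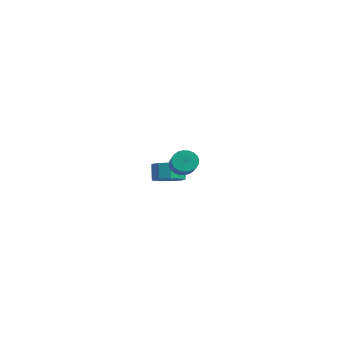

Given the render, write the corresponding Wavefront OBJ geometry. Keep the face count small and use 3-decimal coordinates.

v 2.526 -3.374 3.539
v 2.929 -2.803 3.366
v 3.937 -3.315 4.029
v 3.534 -3.886 4.201
v 2.814 -2.718 3.608
v 3.822 -3.229 4.27
v 2.655 -2.732 3.839
v 3.662 -3.244 4.501
v 2.476 -2.845 4.024
v 3.484 -3.356 4.686
v 2.305 -3.038 4.136
v 3.313 -3.549 4.798
v 2.167 -3.282 4.156
v 3.175 -3.793 4.819
v 2.084 -3.54 4.083
v 3.092 -4.051 4.745
v 2.069 -3.773 3.927
v 3.077 -4.284 4.589
v 2.123 -3.945 3.711
v 3.131 -4.457 4.374
v 2.238 -4.031 3.47
v 3.246 -4.542 4.132
v 2.398 -4.016 3.239
v 3.405 -4.528 3.901
v 2.576 -3.904 3.054
v 3.584 -4.415 3.716
v 2.747 -3.711 2.942
v 3.755 -4.222 3.604
v 2.885 -3.467 2.921
v 3.893 -3.978 3.584
v 2.968 -3.209 2.995
v 3.976 -3.72 3.657
v 2.983 -2.976 3.151
v 3.991 -3.487 3.813
v -3.736 -0.08 -0.126
v -2.859 0.212 0.17
v -3.288 0.473 1.182
v -4.164 0.18 0.886
v -3.189 0.72 -0.101
v -3.618 0.981 0.911
v -3.774 0.854 -0.383
v -4.203 1.115 0.629
v -4.341 0.551 -0.545
v -4.77 0.811 0.467
v -4.625 -0.048 -0.511
v -5.054 0.213 0.501
v -4.493 -0.662 -0.297
v -4.922 -0.401 0.715
v -4.006 -1.004 -0.003
v -4.435 -0.743 1.01
v -3.393 -0.913 0.234
v -3.822 -0.653 1.246
v -2.94 -0.433 0.302
v -3.369 -0.172 1.314
f 2 1 5
f 2 5 3
f 3 5 6
f 3 6 4
f 5 1 7
f 5 7 6
f 6 7 8
f 6 8 4
f 7 1 9
f 7 9 8
f 8 9 10
f 8 10 4
f 9 1 11
f 9 11 10
f 10 11 12
f 10 12 4
f 11 1 13
f 11 13 12
f 12 13 14
f 12 14 4
f 13 1 15
f 13 15 14
f 14 15 16
f 14 16 4
f 15 1 17
f 15 17 16
f 16 17 18
f 16 18 4
f 17 1 19
f 17 19 18
f 18 19 20
f 18 20 4
f 19 1 21
f 19 21 20
f 20 21 22
f 20 22 4
f 21 1 23
f 21 23 22
f 22 23 24
f 22 24 4
f 23 1 25
f 23 25 24
f 24 25 26
f 24 26 4
f 25 1 27
f 25 27 26
f 26 27 28
f 26 28 4
f 27 1 29
f 27 29 28
f 28 29 30
f 28 30 4
f 29 1 31
f 29 31 30
f 30 31 32
f 30 32 4
f 31 1 33
f 31 33 32
f 32 33 34
f 32 34 4
f 33 1 2
f 33 2 34
f 34 2 3
f 34 3 4
f 36 35 39
f 36 39 37
f 37 39 40
f 37 40 38
f 39 35 41
f 39 41 40
f 40 41 42
f 40 42 38
f 41 35 43
f 41 43 42
f 42 43 44
f 42 44 38
f 43 35 45
f 43 45 44
f 44 45 46
f 44 46 38
f 45 35 47
f 45 47 46
f 46 47 48
f 46 48 38
f 47 35 49
f 47 49 48
f 48 49 50
f 48 50 38
f 49 35 51
f 49 51 50
f 50 51 52
f 50 52 38
f 51 35 53
f 51 53 52
f 52 53 54
f 52 54 38
f 53 35 36
f 53 36 54
f 54 36 37
f 54 37 38



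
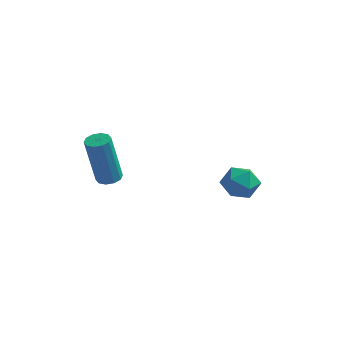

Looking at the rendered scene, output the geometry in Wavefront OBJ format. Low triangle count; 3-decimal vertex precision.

v -0.221 2.754 -2.512
v 0.491 2.919 -2.055
v 0.209 1.441 -2.705
v 0.921 1.606 -2.248
v 0.153 1.581 -1.856
v -0.112 2.392 -1.737
v 0.812 1.968 -3.023
v 0.547 2.779 -2.904
v 1.13 2.434 -2.371
v 0.722 2.194 -1.649
v -0.022 2.166 -3.111
v -0.43 1.926 -2.389
v -3.124 -2.697 0.205
v -2.772 -3.065 0.217
v -3.103 -3.311 2.347
v -3.456 -2.943 2.335
v -2.627 -2.79 0.271
v -2.959 -3.037 2.402
v -2.673 -2.479 0.3
v -3.004 -2.726 2.431
v -2.891 -2.252 0.293
v -3.222 -2.498 2.423
v -3.198 -2.194 0.252
v -3.529 -2.441 2.382
v -3.477 -2.329 0.193
v -3.808 -2.575 2.323
v -3.621 -2.603 0.138
v -3.953 -2.85 2.269
v -3.576 -2.914 0.109
v -3.907 -3.161 2.24
v -3.358 -3.142 0.117
v -3.689 -3.388 2.247
v -3.051 -3.199 0.158
v -3.382 -3.446 2.288
f 1 12 6
f 1 6 2
f 1 2 8
f 1 8 11
f 1 11 12
f 2 6 10
f 6 12 5
f 12 11 3
f 11 8 7
f 8 2 9
f 4 10 5
f 4 5 3
f 4 3 7
f 4 7 9
f 4 9 10
f 5 10 6
f 3 5 12
f 7 3 11
f 9 7 8
f 10 9 2
f 14 13 17
f 14 17 15
f 15 17 18
f 15 18 16
f 17 13 19
f 17 19 18
f 18 19 20
f 18 20 16
f 19 13 21
f 19 21 20
f 20 21 22
f 20 22 16
f 21 13 23
f 21 23 22
f 22 23 24
f 22 24 16
f 23 13 25
f 23 25 24
f 24 25 26
f 24 26 16
f 25 13 27
f 25 27 26
f 26 27 28
f 26 28 16
f 27 13 29
f 27 29 28
f 28 29 30
f 28 30 16
f 29 13 31
f 29 31 30
f 30 31 32
f 30 32 16
f 31 13 33
f 31 33 32
f 32 33 34
f 32 34 16
f 33 13 14
f 33 14 34
f 34 14 15
f 34 15 16



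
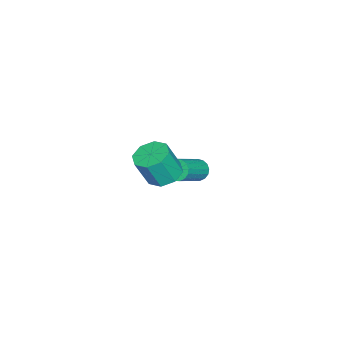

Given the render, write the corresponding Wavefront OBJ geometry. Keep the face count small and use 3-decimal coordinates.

v -2.863 0.554 -1.402
v -2.614 0.961 -1.607
v -1.268 0.614 -0.664
v -1.517 0.206 -0.458
v -2.729 1.056 -1.408
v -1.383 0.709 -0.464
v -2.875 1.036 -1.207
v -1.529 0.688 -0.264
v -3.018 0.905 -1.051
v -1.672 0.558 -0.108
v -3.126 0.694 -0.976
v -1.78 0.346 -0.032
v -3.173 0.451 -0.997
v -1.827 0.103 -0.054
v -3.15 0.231 -1.112
v -1.804 -0.117 -0.168
v -3.06 0.085 -1.293
v -1.714 -0.262 -0.349
v -2.926 0.047 -1.499
v -1.58 -0.301 -0.555
v -2.777 0.124 -1.682
v -1.431 -0.223 -0.739
v -2.648 0.301 -1.802
v -1.302 -0.047 -0.858
v -2.568 0.535 -1.83
v -1.222 0.187 -0.886
v -2.556 0.773 -1.759
v -1.21 0.426 -0.816
v 2.037 1.1 2.4
v 2.738 1.231 2.245
v 3.084 0.832 3.465
v 2.383 0.7 3.62
v 2.48 1.676 2.463
v 2.826 1.277 3.684
v 1.963 1.783 2.644
v 2.308 1.384 3.865
v 1.489 1.49 2.682
v 1.834 1.091 3.903
v 1.336 0.968 2.555
v 1.682 0.569 3.775
v 1.594 0.523 2.336
v 1.94 0.124 3.557
v 2.112 0.416 2.155
v 2.457 0.017 3.376
v 2.586 0.709 2.117
v 2.931 0.31 3.338
f 2 1 5
f 2 5 3
f 3 5 6
f 3 6 4
f 5 1 7
f 5 7 6
f 6 7 8
f 6 8 4
f 7 1 9
f 7 9 8
f 8 9 10
f 8 10 4
f 9 1 11
f 9 11 10
f 10 11 12
f 10 12 4
f 11 1 13
f 11 13 12
f 12 13 14
f 12 14 4
f 13 1 15
f 13 15 14
f 14 15 16
f 14 16 4
f 15 1 17
f 15 17 16
f 16 17 18
f 16 18 4
f 17 1 19
f 17 19 18
f 18 19 20
f 18 20 4
f 19 1 21
f 19 21 20
f 20 21 22
f 20 22 4
f 21 1 23
f 21 23 22
f 22 23 24
f 22 24 4
f 23 1 25
f 23 25 24
f 24 25 26
f 24 26 4
f 25 1 27
f 25 27 26
f 26 27 28
f 26 28 4
f 27 1 2
f 27 2 28
f 28 2 3
f 28 3 4
f 30 29 33
f 30 33 31
f 31 33 34
f 31 34 32
f 33 29 35
f 33 35 34
f 34 35 36
f 34 36 32
f 35 29 37
f 35 37 36
f 36 37 38
f 36 38 32
f 37 29 39
f 37 39 38
f 38 39 40
f 38 40 32
f 39 29 41
f 39 41 40
f 40 41 42
f 40 42 32
f 41 29 43
f 41 43 42
f 42 43 44
f 42 44 32
f 43 29 45
f 43 45 44
f 44 45 46
f 44 46 32
f 45 29 30
f 45 30 46
f 46 30 31
f 46 31 32



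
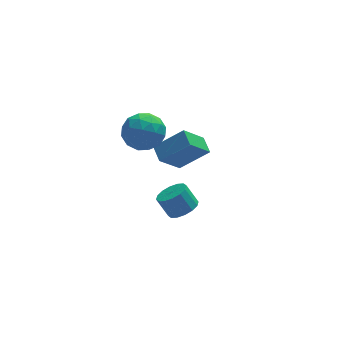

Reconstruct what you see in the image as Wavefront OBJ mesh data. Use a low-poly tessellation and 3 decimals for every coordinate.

v 1.438 2.729 3.503
v 2.009 2.039 3.017
v 0.111 2.221 2.663
v 0.682 1.531 2.177
v 0.487 1.421 3.172
v 1.307 1.735 3.691
v 0.813 2.525 1.989
v 1.633 2.839 2.508
v 1.623 1.912 2.081
v 1.422 1.23 2.812
v 0.698 3.03 2.868
v 0.497 2.348 3.599
v 1.84 2.429 3.333
v 0.28 1.831 2.347
v 0.165 1.767 2.932
v 0.501 1.361 2.646
v 1.427 2.25 3.73
v 1.763 1.844 3.444
v 0.868 1.481 3.535
v 0.357 2.416 2.236
v 0.693 2.01 1.95
v 1.619 2.899 3.034
v 1.955 2.493 2.748
v 1.252 2.779 2.145
v 1.949 1.948 2.498
v 1.169 1.65 2.004
v 1.246 2.234 1.894
v 1.728 2.419 2.199
v 1.831 1.548 2.927
v 1.051 1.249 2.434
v 0.936 1.185 3.019
v 1.418 1.369 3.324
v 1.604 1.473 2.378
v 1.069 3.011 3.246
v 0.289 2.712 2.753
v 0.702 2.891 2.356
v 1.184 3.075 2.661
v 0.951 2.61 3.676
v 0.171 2.312 3.182
v 0.392 1.841 3.481
v 0.874 2.026 3.786
v 0.516 2.787 3.302
v 1.974 3.224 -0.276
v 3.286 2.99 0.794
v 1.887 4.071 0.015
v 3.2 3.837 1.086
v 3 3.723 -1.426
v 4.313 3.489 -0.355
v 2.914 4.57 -1.134
v 4.226 4.336 -0.064
v 1.853 -1.856 1.021
v 2.492 -1.832 1.33
v 2.066 -1.48 2.187
v 1.427 -1.504 1.879
v 2.45 -1.502 1.173
v 2.023 -1.15 2.03
v 2.247 -1.267 0.976
v 1.821 -0.915 1.833
v 1.939 -1.19 0.791
v 1.513 -0.838 1.648
v 1.608 -1.291 0.668
v 1.182 -0.939 1.525
v 1.343 -1.544 0.639
v 0.916 -1.192 1.496
v 1.214 -1.88 0.713
v 0.788 -1.528 1.57
v 1.257 -2.21 0.87
v 0.83 -1.858 1.727
v 1.459 -2.445 1.067
v 1.033 -2.093 1.924
v 1.767 -2.522 1.252
v 1.341 -2.17 2.109
v 2.098 -2.421 1.375
v 1.672 -2.069 2.232
v 2.364 -2.168 1.404
v 1.937 -1.816 2.261
f 1 38 17
f 38 12 41
f 17 41 6
f 38 41 17
f 1 17 13
f 17 6 18
f 13 18 2
f 17 18 13
f 1 13 22
f 13 2 23
f 22 23 8
f 13 23 22
f 1 22 34
f 22 8 37
f 34 37 11
f 22 37 34
f 1 34 38
f 34 11 42
f 38 42 12
f 34 42 38
f 2 18 29
f 18 6 32
f 29 32 10
f 18 32 29
f 6 41 19
f 41 12 40
f 19 40 5
f 41 40 19
f 12 42 39
f 42 11 35
f 39 35 3
f 42 35 39
f 11 37 36
f 37 8 24
f 36 24 7
f 37 24 36
f 8 23 28
f 23 2 25
f 28 25 9
f 23 25 28
f 4 30 16
f 30 10 31
f 16 31 5
f 30 31 16
f 4 16 14
f 16 5 15
f 14 15 3
f 16 15 14
f 4 14 21
f 14 3 20
f 21 20 7
f 14 20 21
f 4 21 26
f 21 7 27
f 26 27 9
f 21 27 26
f 4 26 30
f 26 9 33
f 30 33 10
f 26 33 30
f 5 31 19
f 31 10 32
f 19 32 6
f 31 32 19
f 3 15 39
f 15 5 40
f 39 40 12
f 15 40 39
f 7 20 36
f 20 3 35
f 36 35 11
f 20 35 36
f 9 27 28
f 27 7 24
f 28 24 8
f 27 24 28
f 10 33 29
f 33 9 25
f 29 25 2
f 33 25 29
f 44 46 43
f 47 44 43
f 43 46 45
f 45 47 43
f 44 50 46
f 48 44 47
f 48 50 44
f 46 50 45
f 49 47 45
f 45 50 49
f 49 48 47
f 50 48 49
f 52 51 55
f 52 55 53
f 53 55 56
f 53 56 54
f 55 51 57
f 55 57 56
f 56 57 58
f 56 58 54
f 57 51 59
f 57 59 58
f 58 59 60
f 58 60 54
f 59 51 61
f 59 61 60
f 60 61 62
f 60 62 54
f 61 51 63
f 61 63 62
f 62 63 64
f 62 64 54
f 63 51 65
f 63 65 64
f 64 65 66
f 64 66 54
f 65 51 67
f 65 67 66
f 66 67 68
f 66 68 54
f 67 51 69
f 67 69 68
f 68 69 70
f 68 70 54
f 69 51 71
f 69 71 70
f 70 71 72
f 70 72 54
f 71 51 73
f 71 73 72
f 72 73 74
f 72 74 54
f 73 51 75
f 73 75 74
f 74 75 76
f 74 76 54
f 75 51 52
f 75 52 76
f 76 52 53
f 76 53 54



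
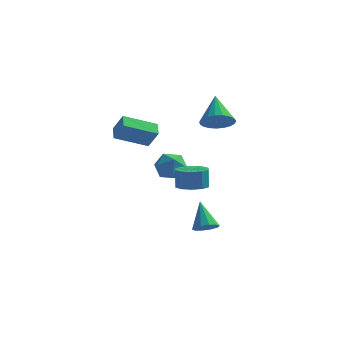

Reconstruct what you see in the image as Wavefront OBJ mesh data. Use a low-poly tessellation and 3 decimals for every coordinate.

v -0.558 2.67 2.56
v -0.076 2.13 3.264
v -1.222 4.03 4.06
v 0.22 2.404 3.147
v 0.381 2.724 2.928
v 0.38 3.034 2.645
v 0.217 3.282 2.348
v -0.081 3.424 2.088
v -0.461 3.436 1.909
v -0.858 3.315 1.843
v -1.203 3.082 1.901
v -1.436 2.779 2.073
v -1.518 2.456 2.33
v -1.434 2.171 2.626
v -1.198 1.972 2.911
v -0.852 1.893 3.135
v -0.455 1.949 3.26
v -1.544 1.391 -2.006
v -0.587 1.452 -1.956
v -0.66 1.571 -0.704
v -1.616 1.509 -0.754
v -0.803 2.001 -2.021
v -0.875 2.12 -0.769
v -1.301 2.317 -2.08
v -1.374 2.435 -0.828
v -1.893 2.279 -2.111
v -1.966 2.398 -0.859
v -2.351 1.902 -2.102
v -2.424 2.02 -0.849
v -2.5 1.329 -2.056
v -2.573 1.448 -0.804
v -2.285 0.78 -1.991
v -2.357 0.899 -0.739
v -1.786 0.465 -1.932
v -1.859 0.583 -0.68
v -1.194 0.502 -1.901
v -1.267 0.621 -0.649
v -0.736 0.88 -1.911
v -0.809 0.998 -0.658
v -3.316 4.218 -0.808
v -2.75 3.682 -1.514
v -4.75 3.678 -1.546
v -4.184 3.142 -2.252
v -4.2 2.833 -1.247
v -3.314 3.167 -0.791
v -4.186 4.193 -2.269
v -3.3 4.527 -1.813
v -3.288 3.666 -2.417
v -3.297 2.826 -1.785
v -4.203 4.534 -1.275
v -4.212 3.694 -0.643
v -0.172 -0.053 -4.411
v 0.486 -0.168 -4.048
v -0.868 0.833 -2.869
v 0.514 0.244 -4.272
v 0.28 0.542 -4.549
v -0.127 0.613 -4.774
v -0.551 0.429 -4.859
v -0.829 0.061 -4.774
v -0.857 -0.351 -4.55
v -0.623 -0.649 -4.272
v -0.216 -0.72 -4.048
v 0.207 -0.536 -3.962
v -4.072 -3.424 2.8
v -4.454 -2.642 3.204
v -2.573 -2.308 2.06
v -2.956 -1.526 2.464
v -3.404 -3.634 3.836
v -3.787 -2.852 4.24
v -1.906 -2.518 3.096
v -2.288 -1.736 3.5
f 2 1 4
f 2 4 3
f 4 1 5
f 4 5 3
f 5 1 6
f 5 6 3
f 6 1 7
f 6 7 3
f 7 1 8
f 7 8 3
f 8 1 9
f 8 9 3
f 9 1 10
f 9 10 3
f 10 1 11
f 10 11 3
f 11 1 12
f 11 12 3
f 12 1 13
f 12 13 3
f 13 1 14
f 13 14 3
f 14 1 15
f 14 15 3
f 15 1 16
f 15 16 3
f 16 1 17
f 16 17 3
f 17 1 2
f 17 2 3
f 19 18 22
f 19 22 20
f 20 22 23
f 20 23 21
f 22 18 24
f 22 24 23
f 23 24 25
f 23 25 21
f 24 18 26
f 24 26 25
f 25 26 27
f 25 27 21
f 26 18 28
f 26 28 27
f 27 28 29
f 27 29 21
f 28 18 30
f 28 30 29
f 29 30 31
f 29 31 21
f 30 18 32
f 30 32 31
f 31 32 33
f 31 33 21
f 32 18 34
f 32 34 33
f 33 34 35
f 33 35 21
f 34 18 36
f 34 36 35
f 35 36 37
f 35 37 21
f 36 18 38
f 36 38 37
f 37 38 39
f 37 39 21
f 38 18 19
f 38 19 39
f 39 19 20
f 39 20 21
f 40 51 45
f 40 45 41
f 40 41 47
f 40 47 50
f 40 50 51
f 41 45 49
f 45 51 44
f 51 50 42
f 50 47 46
f 47 41 48
f 43 49 44
f 43 44 42
f 43 42 46
f 43 46 48
f 43 48 49
f 44 49 45
f 42 44 51
f 46 42 50
f 48 46 47
f 49 48 41
f 53 52 55
f 53 55 54
f 55 52 56
f 55 56 54
f 56 52 57
f 56 57 54
f 57 52 58
f 57 58 54
f 58 52 59
f 58 59 54
f 59 52 60
f 59 60 54
f 60 52 61
f 60 61 54
f 61 52 62
f 61 62 54
f 62 52 63
f 62 63 54
f 63 52 53
f 63 53 54
f 65 67 64
f 68 65 64
f 64 67 66
f 66 68 64
f 65 71 67
f 69 65 68
f 69 71 65
f 67 71 66
f 70 68 66
f 66 71 70
f 70 69 68
f 71 69 70



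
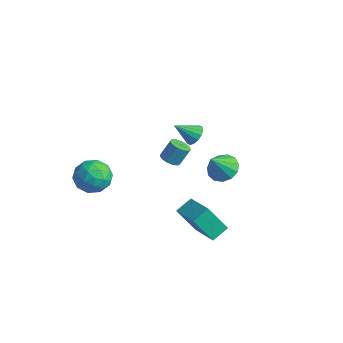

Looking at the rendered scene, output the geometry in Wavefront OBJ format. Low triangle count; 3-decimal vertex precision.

v -0.929 4.016 -2.315
v 0.052 3.824 -2.518
v -0.831 2.964 -0.845
v 0.044 4.291 -2.183
v -0.273 4.671 -1.89
v -0.798 4.843 -1.732
v -1.365 4.752 -1.759
v -1.793 4.427 -1.963
v -1.947 3.972 -2.278
v -1.778 3.531 -2.605
v -1.339 3.243 -2.84
v -0.77 3.201 -2.908
v -0.252 3.418 -2.788
v -1.52 2.356 1.194
v -1.007 1.842 1.048
v -2.22 1.384 2.146
v -0.87 2.037 1.347
v -0.906 2.317 1.606
v -1.107 2.608 1.754
v -1.419 2.83 1.752
v -1.757 2.926 1.601
v -2.032 2.869 1.34
v -2.17 2.674 1.04
v -2.133 2.394 0.782
v -1.932 2.104 0.633
v -1.62 1.881 0.635
v -1.282 1.785 0.787
v 2.853 -1.472 -1.395
v 2.894 -0.424 -0.875
v 0.869 -1.041 -2.104
v 0.91 0.006 -1.584
v 3.61 -0.686 -3.036
v 3.651 0.361 -2.516
v 1.626 -0.256 -3.745
v 1.667 0.792 -3.225
v 0.999 -1.599 2.848
v 1.331 -2.085 3.072
v 1.513 -1.487 4.097
v 1.181 -1.001 3.872
v 1.563 -1.872 2.907
v 1.745 -1.275 3.932
v 1.616 -1.573 2.723
v 1.798 -0.976 3.748
v 1.473 -1.282 2.579
v 1.655 -0.685 3.604
v 1.18 -1.092 2.52
v 1.361 -0.494 3.545
v 0.829 -1.062 2.565
v 1.01 -0.465 3.59
v 0.532 -1.203 2.7
v 0.714 -0.605 3.725
v 0.384 -1.469 2.881
v 0.565 -0.872 3.906
v 0.431 -1.777 3.052
v 0.612 -1.18 4.077
v 0.658 -2.028 3.158
v 0.84 -1.431 4.183
v 0.994 -2.143 3.165
v 1.176 -1.545 4.19
v -4.423 -2.973 -1.338
v -3.624 -2.301 -0.729
v -3.596 -4.599 -0.631
v -2.797 -3.927 -0.022
v -3.96 -3.927 0.306
v -4.472 -2.922 -0.131
v -2.748 -3.978 -1.229
v -3.26 -2.973 -1.666
v -2.589 -2.922 -0.661
v -3.338 -2.89 0.287
v -3.882 -4.01 -1.647
v -4.631 -3.978 -0.699
v -4.096 -2.494 -1.096
v -3.124 -4.406 -0.264
v -3.808 -4.406 -0.071
v -3.338 -4.011 0.287
v -4.595 -2.859 -0.744
v -4.125 -2.464 -0.386
v -4.323 -3.42 0.222
v -3.095 -4.436 -0.974
v -2.625 -4.041 -0.616
v -3.882 -2.889 -1.647
v -3.412 -2.494 -1.289
v -2.897 -3.48 -1.582
v -3.018 -2.464 -0.698
v -2.531 -3.42 -0.282
v -2.503 -3.45 -0.992
v -2.804 -2.859 -1.249
v -3.458 -2.446 -0.14
v -2.972 -3.401 0.275
v -3.656 -3.401 0.468
v -3.957 -2.811 0.211
v -2.85 -2.811 -0.101
v -4.248 -3.499 -1.635
v -3.762 -4.454 -1.22
v -3.263 -4.089 -1.571
v -3.564 -3.499 -1.828
v -4.689 -3.48 -1.078
v -4.202 -4.436 -0.662
v -4.416 -4.041 -0.111
v -4.717 -3.45 -0.368
v -4.37 -4.089 -1.259
f 2 1 4
f 2 4 3
f 4 1 5
f 4 5 3
f 5 1 6
f 5 6 3
f 6 1 7
f 6 7 3
f 7 1 8
f 7 8 3
f 8 1 9
f 8 9 3
f 9 1 10
f 9 10 3
f 10 1 11
f 10 11 3
f 11 1 12
f 11 12 3
f 12 1 13
f 12 13 3
f 13 1 2
f 13 2 3
f 15 14 17
f 15 17 16
f 17 14 18
f 17 18 16
f 18 14 19
f 18 19 16
f 19 14 20
f 19 20 16
f 20 14 21
f 20 21 16
f 21 14 22
f 21 22 16
f 22 14 23
f 22 23 16
f 23 14 24
f 23 24 16
f 24 14 25
f 24 25 16
f 25 14 26
f 25 26 16
f 26 14 27
f 26 27 16
f 27 14 15
f 27 15 16
f 29 31 28
f 32 29 28
f 28 31 30
f 30 32 28
f 29 35 31
f 33 29 32
f 33 35 29
f 31 35 30
f 34 32 30
f 30 35 34
f 34 33 32
f 35 33 34
f 37 36 40
f 37 40 38
f 38 40 41
f 38 41 39
f 40 36 42
f 40 42 41
f 41 42 43
f 41 43 39
f 42 36 44
f 42 44 43
f 43 44 45
f 43 45 39
f 44 36 46
f 44 46 45
f 45 46 47
f 45 47 39
f 46 36 48
f 46 48 47
f 47 48 49
f 47 49 39
f 48 36 50
f 48 50 49
f 49 50 51
f 49 51 39
f 50 36 52
f 50 52 51
f 51 52 53
f 51 53 39
f 52 36 54
f 52 54 53
f 53 54 55
f 53 55 39
f 54 36 56
f 54 56 55
f 55 56 57
f 55 57 39
f 56 36 58
f 56 58 57
f 57 58 59
f 57 59 39
f 58 36 37
f 58 37 59
f 59 37 38
f 59 38 39
f 60 97 76
f 97 71 100
f 76 100 65
f 97 100 76
f 60 76 72
f 76 65 77
f 72 77 61
f 76 77 72
f 60 72 81
f 72 61 82
f 81 82 67
f 72 82 81
f 60 81 93
f 81 67 96
f 93 96 70
f 81 96 93
f 60 93 97
f 93 70 101
f 97 101 71
f 93 101 97
f 61 77 88
f 77 65 91
f 88 91 69
f 77 91 88
f 65 100 78
f 100 71 99
f 78 99 64
f 100 99 78
f 71 101 98
f 101 70 94
f 98 94 62
f 101 94 98
f 70 96 95
f 96 67 83
f 95 83 66
f 96 83 95
f 67 82 87
f 82 61 84
f 87 84 68
f 82 84 87
f 63 89 75
f 89 69 90
f 75 90 64
f 89 90 75
f 63 75 73
f 75 64 74
f 73 74 62
f 75 74 73
f 63 73 80
f 73 62 79
f 80 79 66
f 73 79 80
f 63 80 85
f 80 66 86
f 85 86 68
f 80 86 85
f 63 85 89
f 85 68 92
f 89 92 69
f 85 92 89
f 64 90 78
f 90 69 91
f 78 91 65
f 90 91 78
f 62 74 98
f 74 64 99
f 98 99 71
f 74 99 98
f 66 79 95
f 79 62 94
f 95 94 70
f 79 94 95
f 68 86 87
f 86 66 83
f 87 83 67
f 86 83 87
f 69 92 88
f 92 68 84
f 88 84 61
f 92 84 88



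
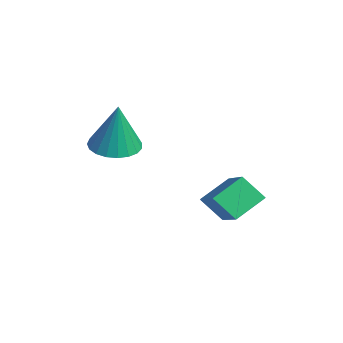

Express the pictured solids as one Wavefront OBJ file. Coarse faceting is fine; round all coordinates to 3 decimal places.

v -1.976 -1.833 -0.217
v -1.147 -1.612 -0.363
v -1.664 -1.787 1.617
v -1.309 -1.289 -0.344
v -1.586 -1.06 -0.302
v -1.931 -0.965 -0.246
v -2.283 -1.02 -0.185
v -2.582 -1.216 -0.129
v -2.776 -1.518 -0.089
v -2.832 -1.875 -0.07
v -2.74 -2.225 -0.077
v -2.516 -2.507 -0.108
v -2.198 -2.672 -0.158
v -1.842 -2.693 -0.217
v -1.509 -2.565 -0.277
v -1.256 -2.31 -0.327
v -1.129 -1.973 -0.357
v -1.463 0.816 -2.859
v -1.753 1.875 -2.222
v -0.962 1.417 -3.632
v -1.253 2.477 -2.995
v 0.233 0.683 -1.865
v -0.058 1.743 -1.228
v 0.733 1.285 -2.638
v 0.443 2.344 -2.001
f 2 1 4
f 2 4 3
f 4 1 5
f 4 5 3
f 5 1 6
f 5 6 3
f 6 1 7
f 6 7 3
f 7 1 8
f 7 8 3
f 8 1 9
f 8 9 3
f 9 1 10
f 9 10 3
f 10 1 11
f 10 11 3
f 11 1 12
f 11 12 3
f 12 1 13
f 12 13 3
f 13 1 14
f 13 14 3
f 14 1 15
f 14 15 3
f 15 1 16
f 15 16 3
f 16 1 17
f 16 17 3
f 17 1 2
f 17 2 3
f 19 21 18
f 22 19 18
f 18 21 20
f 20 22 18
f 19 25 21
f 23 19 22
f 23 25 19
f 21 25 20
f 24 22 20
f 20 25 24
f 24 23 22
f 25 23 24



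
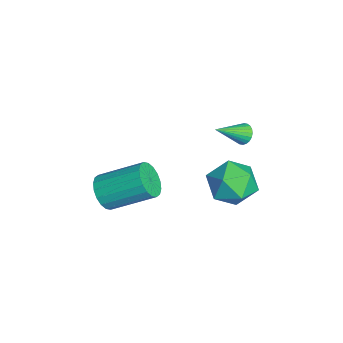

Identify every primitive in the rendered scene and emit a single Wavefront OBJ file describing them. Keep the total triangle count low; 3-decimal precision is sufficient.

v 1.737 -1.976 1.758
v 2.561 -1.949 1.45
v 2.907 -0.078 2.534
v 2.083 -0.104 2.842
v 2.359 -1.754 1.177
v 2.705 0.117 2.261
v 2.035 -1.602 1.019
v 2.38 0.269 2.103
v 1.651 -1.525 1.007
v 1.997 0.346 2.091
v 1.284 -1.536 1.144
v 1.63 0.335 2.228
v 1.007 -1.635 1.403
v 1.353 0.236 2.487
v 0.875 -1.801 1.732
v 1.221 0.07 2.816
v 0.913 -2.002 2.066
v 1.259 -0.131 3.15
v 1.115 -2.197 2.339
v 1.461 -0.326 3.423
v 1.44 -2.349 2.497
v 1.785 -0.478 3.581
v 1.823 -2.426 2.509
v 2.169 -0.555 3.593
v 2.19 -2.415 2.372
v 2.536 -0.544 3.456
v 2.467 -2.316 2.113
v 2.813 -0.445 3.197
v 2.599 -2.15 1.784
v 2.945 -0.279 2.868
v -1.42 4.053 -1.291
v -0.476 4.692 -0.748
v -1.024 2.448 -0.092
v -0.08 3.087 0.451
v -1.276 3.437 0.65
v -1.521 4.429 -0.09
v 0.021 2.711 -0.75
v -0.224 3.703 -1.49
v 0.414 3.862 -0.413
v -0.388 4.311 0.452
v -1.112 2.829 -1.292
v -1.914 3.278 -0.427
v -3.528 4.318 0.354
v -3.239 4.123 -0.097
v -2.932 3.002 1.306
v -3.089 4.258 -0.004
v -3.005 4.402 0.143
v -3.001 4.533 0.322
v -3.077 4.632 0.506
v -3.221 4.683 0.668
v -3.413 4.679 0.781
v -3.621 4.619 0.829
v -3.816 4.514 0.805
v -3.967 4.379 0.713
v -4.05 4.235 0.566
v -4.054 4.103 0.386
v -3.978 4.005 0.202
v -3.834 3.954 0.041
v -3.642 3.958 -0.072
v -3.434 4.018 -0.121
f 2 1 5
f 2 5 3
f 3 5 6
f 3 6 4
f 5 1 7
f 5 7 6
f 6 7 8
f 6 8 4
f 7 1 9
f 7 9 8
f 8 9 10
f 8 10 4
f 9 1 11
f 9 11 10
f 10 11 12
f 10 12 4
f 11 1 13
f 11 13 12
f 12 13 14
f 12 14 4
f 13 1 15
f 13 15 14
f 14 15 16
f 14 16 4
f 15 1 17
f 15 17 16
f 16 17 18
f 16 18 4
f 17 1 19
f 17 19 18
f 18 19 20
f 18 20 4
f 19 1 21
f 19 21 20
f 20 21 22
f 20 22 4
f 21 1 23
f 21 23 22
f 22 23 24
f 22 24 4
f 23 1 25
f 23 25 24
f 24 25 26
f 24 26 4
f 25 1 27
f 25 27 26
f 26 27 28
f 26 28 4
f 27 1 29
f 27 29 28
f 28 29 30
f 28 30 4
f 29 1 2
f 29 2 30
f 30 2 3
f 30 3 4
f 31 42 36
f 31 36 32
f 31 32 38
f 31 38 41
f 31 41 42
f 32 36 40
f 36 42 35
f 42 41 33
f 41 38 37
f 38 32 39
f 34 40 35
f 34 35 33
f 34 33 37
f 34 37 39
f 34 39 40
f 35 40 36
f 33 35 42
f 37 33 41
f 39 37 38
f 40 39 32
f 44 43 46
f 44 46 45
f 46 43 47
f 46 47 45
f 47 43 48
f 47 48 45
f 48 43 49
f 48 49 45
f 49 43 50
f 49 50 45
f 50 43 51
f 50 51 45
f 51 43 52
f 51 52 45
f 52 43 53
f 52 53 45
f 53 43 54
f 53 54 45
f 54 43 55
f 54 55 45
f 55 43 56
f 55 56 45
f 56 43 57
f 56 57 45
f 57 43 58
f 57 58 45
f 58 43 59
f 58 59 45
f 59 43 60
f 59 60 45
f 60 43 44
f 60 44 45



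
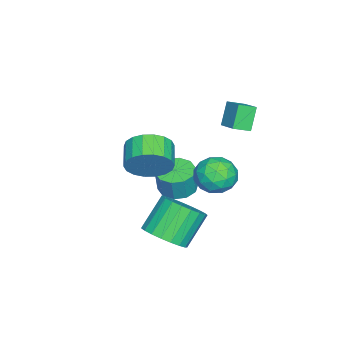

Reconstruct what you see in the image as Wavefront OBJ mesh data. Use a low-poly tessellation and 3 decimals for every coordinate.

v -2.9 0.239 3.271
v -2.446 -0.411 3.577
v -2.136 0.986 3.723
v -1.682 0.336 4.029
v -2.238 0.204 2.211
v -1.784 -0.446 2.517
v -1.474 0.951 2.663
v -1.02 0.301 2.969
v -2.905 -2.741 -2.799
v -2.034 -2.625 -2.994
v -1.745 -2.644 -1.717
v -2.615 -2.759 -1.521
v -2.265 -2.123 -2.935
v -1.975 -2.141 -1.657
v -2.74 -1.856 -2.823
v -2.451 -1.875 -1.546
v -3.278 -1.928 -2.702
v -2.989 -1.946 -1.425
v -3.674 -2.31 -2.618
v -3.385 -2.328 -1.341
v -3.775 -2.856 -2.603
v -3.486 -2.875 -1.326
v -3.545 -3.359 -2.663
v -3.255 -3.377 -1.385
v -3.069 -3.625 -2.774
v -2.78 -3.644 -1.497
v -2.531 -3.554 -2.895
v -2.242 -3.572 -1.618
v -2.135 -3.172 -2.979
v -1.846 -3.19 -1.702
v 2.311 -1.553 -1.978
v 3.108 -0.987 -1.542
v 2.005 -0.481 -0.186
v 1.209 -1.047 -0.622
v 2.917 -0.687 -1.809
v 1.814 -0.181 -0.453
v 2.621 -0.537 -2.106
v 1.518 -0.031 -0.749
v 2.272 -0.562 -2.38
v 1.169 -0.056 -1.024
v 1.929 -0.759 -2.585
v 0.826 -0.253 -1.229
v 1.653 -1.093 -2.685
v 0.55 -0.587 -1.329
v 1.491 -1.507 -2.663
v 0.388 -1.001 -1.307
v 1.47 -1.928 -2.522
v 0.367 -1.422 -1.166
v 1.595 -2.285 -2.288
v 0.492 -1.779 -0.931
v 1.844 -2.515 -1.999
v 0.741 -2.009 -0.643
v 2.174 -2.579 -1.707
v 1.071 -2.073 -0.351
v 2.527 -2.465 -1.462
v 1.424 -1.959 -0.106
v 2.843 -2.194 -1.306
v 1.74 -1.688 0.05
v 3.068 -1.812 -1.267
v 1.965 -1.306 0.09
v 3.161 -1.385 -1.35
v 2.058 -0.879 0.006
v -0.386 0.321 0.855
v 0.161 0.218 0.013
v -1.441 -0.798 0.307
v -0.894 -0.901 -0.535
v -0.527 -1.225 0.348
v 0.125 -0.533 0.686
v -1.405 -0.047 -0.366
v -0.753 0.645 -0.028
v -0.469 -0.01 -0.742
v 0.074 -0.738 -0.301
v -1.354 0.158 0.621
v -0.811 -0.57 1.062
v -0.02 0.368 0.482
v -1.26 -0.948 -0.162
v -1.045 -1.138 0.357
v -0.723 -1.199 -0.138
v -0.041 -0.073 0.878
v 0.281 -0.134 0.383
v -0.124 -0.982 0.58
v -1.561 -0.446 -0.063
v -1.239 -0.507 -0.558
v -0.557 0.619 0.458
v -0.235 0.558 -0.037
v -1.156 0.402 -0.26
v -0.069 0.173 -0.457
v -0.689 -0.485 -0.779
v -0.989 0.017 -0.68
v -0.606 0.424 -0.481
v 0.25 -0.254 -0.197
v -0.37 -0.912 -0.519
v -0.154 -1.102 -0
v 0.229 -0.696 0.199
v -0.12 -0.388 -0.641
v -0.91 0.332 0.839
v -1.53 -0.326 0.517
v -1.509 0.116 0.121
v -1.126 0.522 0.32
v -0.591 -0.095 1.099
v -1.211 -0.753 0.777
v -0.674 -1.004 0.801
v -0.291 -0.597 1
v -1.16 -0.192 0.961
v -1.106 -3.426 -0.329
v -0.588 -3.99 0.447
v -1.696 -4.378 0.904
v -2.214 -3.814 0.129
v -0.654 -3.556 0.655
v -1.762 -3.945 1.112
v -0.81 -3.097 0.668
v -1.918 -3.486 1.125
v -1.024 -2.703 0.483
v -2.132 -3.091 0.94
v -1.255 -2.452 0.138
v -2.363 -2.84 0.595
v -1.456 -2.394 -0.3
v -2.564 -2.782 0.157
v -1.588 -2.54 -0.743
v -2.696 -2.929 -0.286
v -1.624 -2.862 -1.104
v -2.732 -3.25 -0.647
v -1.558 -3.295 -1.312
v -2.666 -3.684 -0.855
v -1.402 -3.754 -1.325
v -2.51 -4.143 -0.868
v -1.188 -4.149 -1.14
v -2.296 -4.537 -0.683
v -0.957 -4.4 -0.795
v -2.065 -4.788 -0.338
v -0.756 -4.458 -0.357
v -1.864 -4.846 0.1
v -0.624 -4.311 0.086
v -1.732 -4.7 0.543
f 2 4 1
f 5 2 1
f 1 4 3
f 3 5 1
f 2 8 4
f 6 2 5
f 6 8 2
f 4 8 3
f 7 5 3
f 3 8 7
f 7 6 5
f 8 6 7
f 10 9 13
f 10 13 11
f 11 13 14
f 11 14 12
f 13 9 15
f 13 15 14
f 14 15 16
f 14 16 12
f 15 9 17
f 15 17 16
f 16 17 18
f 16 18 12
f 17 9 19
f 17 19 18
f 18 19 20
f 18 20 12
f 19 9 21
f 19 21 20
f 20 21 22
f 20 22 12
f 21 9 23
f 21 23 22
f 22 23 24
f 22 24 12
f 23 9 25
f 23 25 24
f 24 25 26
f 24 26 12
f 25 9 27
f 25 27 26
f 26 27 28
f 26 28 12
f 27 9 29
f 27 29 28
f 28 29 30
f 28 30 12
f 29 9 10
f 29 10 30
f 30 10 11
f 30 11 12
f 32 31 35
f 32 35 33
f 33 35 36
f 33 36 34
f 35 31 37
f 35 37 36
f 36 37 38
f 36 38 34
f 37 31 39
f 37 39 38
f 38 39 40
f 38 40 34
f 39 31 41
f 39 41 40
f 40 41 42
f 40 42 34
f 41 31 43
f 41 43 42
f 42 43 44
f 42 44 34
f 43 31 45
f 43 45 44
f 44 45 46
f 44 46 34
f 45 31 47
f 45 47 46
f 46 47 48
f 46 48 34
f 47 31 49
f 47 49 48
f 48 49 50
f 48 50 34
f 49 31 51
f 49 51 50
f 50 51 52
f 50 52 34
f 51 31 53
f 51 53 52
f 52 53 54
f 52 54 34
f 53 31 55
f 53 55 54
f 54 55 56
f 54 56 34
f 55 31 57
f 55 57 56
f 56 57 58
f 56 58 34
f 57 31 59
f 57 59 58
f 58 59 60
f 58 60 34
f 59 31 61
f 59 61 60
f 60 61 62
f 60 62 34
f 61 31 32
f 61 32 62
f 62 32 33
f 62 33 34
f 63 100 79
f 100 74 103
f 79 103 68
f 100 103 79
f 63 79 75
f 79 68 80
f 75 80 64
f 79 80 75
f 63 75 84
f 75 64 85
f 84 85 70
f 75 85 84
f 63 84 96
f 84 70 99
f 96 99 73
f 84 99 96
f 63 96 100
f 96 73 104
f 100 104 74
f 96 104 100
f 64 80 91
f 80 68 94
f 91 94 72
f 80 94 91
f 68 103 81
f 103 74 102
f 81 102 67
f 103 102 81
f 74 104 101
f 104 73 97
f 101 97 65
f 104 97 101
f 73 99 98
f 99 70 86
f 98 86 69
f 99 86 98
f 70 85 90
f 85 64 87
f 90 87 71
f 85 87 90
f 66 92 78
f 92 72 93
f 78 93 67
f 92 93 78
f 66 78 76
f 78 67 77
f 76 77 65
f 78 77 76
f 66 76 83
f 76 65 82
f 83 82 69
f 76 82 83
f 66 83 88
f 83 69 89
f 88 89 71
f 83 89 88
f 66 88 92
f 88 71 95
f 92 95 72
f 88 95 92
f 67 93 81
f 93 72 94
f 81 94 68
f 93 94 81
f 65 77 101
f 77 67 102
f 101 102 74
f 77 102 101
f 69 82 98
f 82 65 97
f 98 97 73
f 82 97 98
f 71 89 90
f 89 69 86
f 90 86 70
f 89 86 90
f 72 95 91
f 95 71 87
f 91 87 64
f 95 87 91
f 106 105 109
f 106 109 107
f 107 109 110
f 107 110 108
f 109 105 111
f 109 111 110
f 110 111 112
f 110 112 108
f 111 105 113
f 111 113 112
f 112 113 114
f 112 114 108
f 113 105 115
f 113 115 114
f 114 115 116
f 114 116 108
f 115 105 117
f 115 117 116
f 116 117 118
f 116 118 108
f 117 105 119
f 117 119 118
f 118 119 120
f 118 120 108
f 119 105 121
f 119 121 120
f 120 121 122
f 120 122 108
f 121 105 123
f 121 123 122
f 122 123 124
f 122 124 108
f 123 105 125
f 123 125 124
f 124 125 126
f 124 126 108
f 125 105 127
f 125 127 126
f 126 127 128
f 126 128 108
f 127 105 129
f 127 129 128
f 128 129 130
f 128 130 108
f 129 105 131
f 129 131 130
f 130 131 132
f 130 132 108
f 131 105 133
f 131 133 132
f 132 133 134
f 132 134 108
f 133 105 106
f 133 106 134
f 134 106 107
f 134 107 108

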